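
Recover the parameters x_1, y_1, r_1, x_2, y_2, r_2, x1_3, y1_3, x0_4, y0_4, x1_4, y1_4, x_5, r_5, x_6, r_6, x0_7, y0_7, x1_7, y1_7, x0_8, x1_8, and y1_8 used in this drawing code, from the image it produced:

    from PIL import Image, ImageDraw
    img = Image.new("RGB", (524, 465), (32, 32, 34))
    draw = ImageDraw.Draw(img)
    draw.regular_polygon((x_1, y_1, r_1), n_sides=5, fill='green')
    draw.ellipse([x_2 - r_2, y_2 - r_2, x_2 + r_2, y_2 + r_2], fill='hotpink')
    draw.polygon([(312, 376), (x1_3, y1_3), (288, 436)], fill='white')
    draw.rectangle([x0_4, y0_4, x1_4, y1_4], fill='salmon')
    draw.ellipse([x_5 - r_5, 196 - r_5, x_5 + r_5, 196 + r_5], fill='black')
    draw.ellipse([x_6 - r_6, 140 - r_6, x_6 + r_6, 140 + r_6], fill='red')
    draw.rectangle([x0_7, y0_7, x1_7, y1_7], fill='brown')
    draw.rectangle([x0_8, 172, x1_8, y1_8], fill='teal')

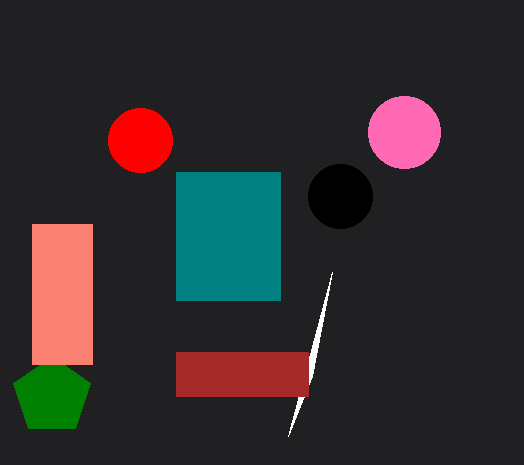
x_1 = 52; y_1 = 396; r_1 = 40; x_2 = 404; y_2 = 132; r_2 = 36; x1_3 = 332; y1_3 = 272; x0_4 = 32; y0_4 = 224; x1_4 = 92; y1_4 = 364; x_5 = 340; r_5 = 32; x_6 = 140; r_6 = 32; x0_7 = 176; y0_7 = 352; x1_7 = 308; y1_7 = 396; x0_8 = 176; x1_8 = 280; y1_8 = 300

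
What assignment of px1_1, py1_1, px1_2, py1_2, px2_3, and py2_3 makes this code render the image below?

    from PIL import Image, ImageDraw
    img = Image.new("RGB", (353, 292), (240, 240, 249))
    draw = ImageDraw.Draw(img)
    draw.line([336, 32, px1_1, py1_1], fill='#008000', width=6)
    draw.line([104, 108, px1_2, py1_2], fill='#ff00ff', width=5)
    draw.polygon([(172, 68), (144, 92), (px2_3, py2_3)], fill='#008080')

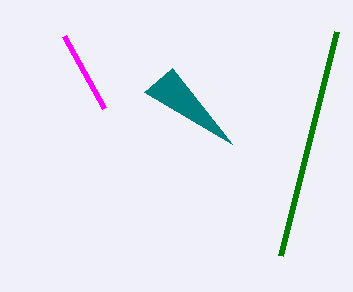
px1_1 = 280; py1_1 = 256; px1_2 = 64; py1_2 = 36; px2_3 = 232; py2_3 = 144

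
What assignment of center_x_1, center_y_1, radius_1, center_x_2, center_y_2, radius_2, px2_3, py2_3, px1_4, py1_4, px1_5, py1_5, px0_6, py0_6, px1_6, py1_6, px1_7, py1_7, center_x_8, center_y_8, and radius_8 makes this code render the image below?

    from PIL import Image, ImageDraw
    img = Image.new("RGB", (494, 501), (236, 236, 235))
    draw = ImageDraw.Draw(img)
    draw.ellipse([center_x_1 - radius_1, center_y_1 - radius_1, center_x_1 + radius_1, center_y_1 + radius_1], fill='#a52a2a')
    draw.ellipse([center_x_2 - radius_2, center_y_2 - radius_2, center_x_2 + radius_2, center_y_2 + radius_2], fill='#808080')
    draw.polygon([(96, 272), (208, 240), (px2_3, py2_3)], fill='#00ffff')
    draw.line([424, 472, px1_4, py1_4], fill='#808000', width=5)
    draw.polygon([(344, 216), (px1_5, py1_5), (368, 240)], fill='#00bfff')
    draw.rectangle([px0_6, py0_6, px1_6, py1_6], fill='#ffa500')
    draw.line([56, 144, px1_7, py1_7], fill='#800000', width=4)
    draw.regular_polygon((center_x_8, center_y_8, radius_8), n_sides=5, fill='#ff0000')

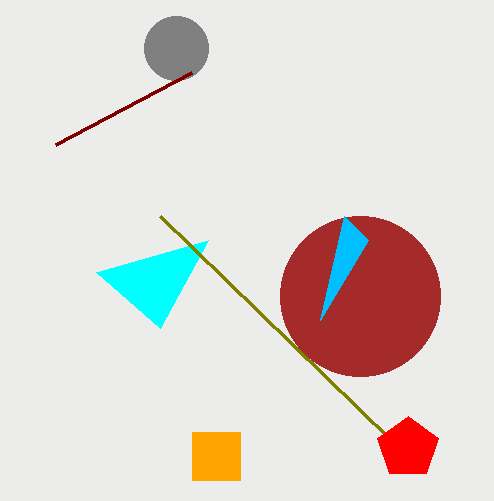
center_x_1 = 360, center_y_1 = 296, radius_1 = 80, center_x_2 = 176, center_y_2 = 48, radius_2 = 32, px2_3 = 160, py2_3 = 328, px1_4 = 160, py1_4 = 216, px1_5 = 320, py1_5 = 320, px0_6 = 192, py0_6 = 432, px1_6 = 240, py1_6 = 480, px1_7 = 192, py1_7 = 72, center_x_8 = 408, center_y_8 = 448, radius_8 = 32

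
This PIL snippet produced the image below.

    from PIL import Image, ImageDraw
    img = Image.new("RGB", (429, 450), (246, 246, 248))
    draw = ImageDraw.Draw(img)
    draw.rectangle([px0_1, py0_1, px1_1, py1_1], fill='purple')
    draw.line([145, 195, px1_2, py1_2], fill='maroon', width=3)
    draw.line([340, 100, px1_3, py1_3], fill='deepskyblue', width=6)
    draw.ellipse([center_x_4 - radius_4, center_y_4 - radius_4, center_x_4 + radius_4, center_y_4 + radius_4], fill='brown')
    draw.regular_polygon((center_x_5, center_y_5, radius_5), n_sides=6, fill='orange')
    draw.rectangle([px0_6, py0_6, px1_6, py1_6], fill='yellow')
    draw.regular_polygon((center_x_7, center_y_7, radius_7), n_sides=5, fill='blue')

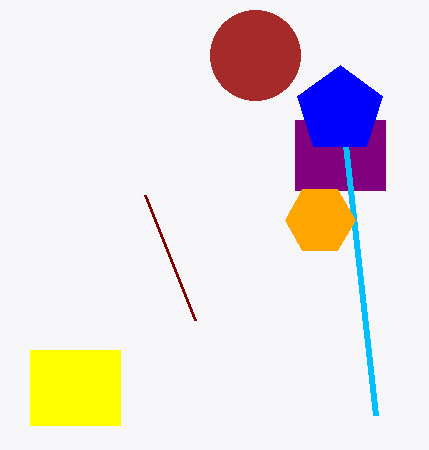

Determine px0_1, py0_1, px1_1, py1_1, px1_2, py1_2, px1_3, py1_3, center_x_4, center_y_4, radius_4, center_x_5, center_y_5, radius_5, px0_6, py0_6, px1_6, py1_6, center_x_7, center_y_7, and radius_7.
px0_1 = 295; py0_1 = 120; px1_1 = 385; py1_1 = 190; px1_2 = 195; py1_2 = 320; px1_3 = 375; py1_3 = 415; center_x_4 = 255; center_y_4 = 55; radius_4 = 45; center_x_5 = 320; center_y_5 = 220; radius_5 = 35; px0_6 = 30; py0_6 = 350; px1_6 = 120; py1_6 = 425; center_x_7 = 340; center_y_7 = 110; radius_7 = 45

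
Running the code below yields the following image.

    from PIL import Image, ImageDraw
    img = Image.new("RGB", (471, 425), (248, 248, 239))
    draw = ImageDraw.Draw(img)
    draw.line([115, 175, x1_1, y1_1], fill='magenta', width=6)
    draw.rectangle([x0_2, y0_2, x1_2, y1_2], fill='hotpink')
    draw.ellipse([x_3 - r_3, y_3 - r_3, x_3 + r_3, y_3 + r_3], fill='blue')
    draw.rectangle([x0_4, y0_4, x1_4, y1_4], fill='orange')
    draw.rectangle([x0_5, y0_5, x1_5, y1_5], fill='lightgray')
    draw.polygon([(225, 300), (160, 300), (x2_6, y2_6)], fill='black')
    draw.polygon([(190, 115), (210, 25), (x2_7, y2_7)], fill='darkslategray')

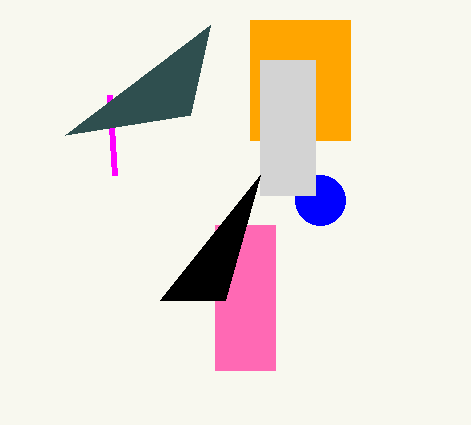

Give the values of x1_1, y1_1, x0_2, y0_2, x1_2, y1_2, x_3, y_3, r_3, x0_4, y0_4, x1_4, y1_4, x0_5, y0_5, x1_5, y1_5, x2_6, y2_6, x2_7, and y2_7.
x1_1 = 110, y1_1 = 95, x0_2 = 215, y0_2 = 225, x1_2 = 275, y1_2 = 370, x_3 = 320, y_3 = 200, r_3 = 25, x0_4 = 250, y0_4 = 20, x1_4 = 350, y1_4 = 140, x0_5 = 260, y0_5 = 60, x1_5 = 315, y1_5 = 195, x2_6 = 260, y2_6 = 175, x2_7 = 65, y2_7 = 135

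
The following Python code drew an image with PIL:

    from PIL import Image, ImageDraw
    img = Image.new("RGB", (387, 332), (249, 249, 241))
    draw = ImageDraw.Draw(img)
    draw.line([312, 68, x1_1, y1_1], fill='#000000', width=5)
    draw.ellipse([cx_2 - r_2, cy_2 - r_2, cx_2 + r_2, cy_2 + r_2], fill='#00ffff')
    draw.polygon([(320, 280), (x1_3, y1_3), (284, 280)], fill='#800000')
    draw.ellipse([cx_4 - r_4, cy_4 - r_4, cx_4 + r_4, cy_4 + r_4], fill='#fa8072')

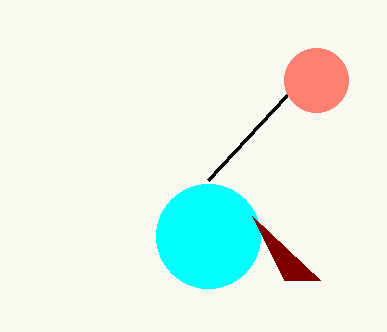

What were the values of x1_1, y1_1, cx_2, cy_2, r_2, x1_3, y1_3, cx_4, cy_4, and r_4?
x1_1 = 208
y1_1 = 180
cx_2 = 208
cy_2 = 236
r_2 = 52
x1_3 = 252
y1_3 = 216
cx_4 = 316
cy_4 = 80
r_4 = 32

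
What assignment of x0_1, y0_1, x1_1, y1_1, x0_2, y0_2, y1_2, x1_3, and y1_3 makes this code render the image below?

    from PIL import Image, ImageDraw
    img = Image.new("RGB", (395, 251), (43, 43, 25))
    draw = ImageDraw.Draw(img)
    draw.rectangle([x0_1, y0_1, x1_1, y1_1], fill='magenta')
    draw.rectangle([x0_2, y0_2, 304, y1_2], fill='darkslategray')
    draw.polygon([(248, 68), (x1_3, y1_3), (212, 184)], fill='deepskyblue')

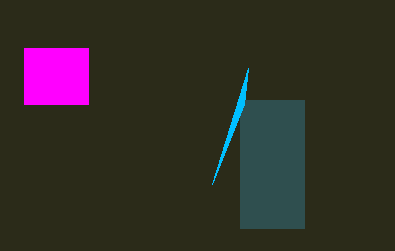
x0_1 = 24, y0_1 = 48, x1_1 = 88, y1_1 = 104, x0_2 = 240, y0_2 = 100, y1_2 = 228, x1_3 = 244, y1_3 = 104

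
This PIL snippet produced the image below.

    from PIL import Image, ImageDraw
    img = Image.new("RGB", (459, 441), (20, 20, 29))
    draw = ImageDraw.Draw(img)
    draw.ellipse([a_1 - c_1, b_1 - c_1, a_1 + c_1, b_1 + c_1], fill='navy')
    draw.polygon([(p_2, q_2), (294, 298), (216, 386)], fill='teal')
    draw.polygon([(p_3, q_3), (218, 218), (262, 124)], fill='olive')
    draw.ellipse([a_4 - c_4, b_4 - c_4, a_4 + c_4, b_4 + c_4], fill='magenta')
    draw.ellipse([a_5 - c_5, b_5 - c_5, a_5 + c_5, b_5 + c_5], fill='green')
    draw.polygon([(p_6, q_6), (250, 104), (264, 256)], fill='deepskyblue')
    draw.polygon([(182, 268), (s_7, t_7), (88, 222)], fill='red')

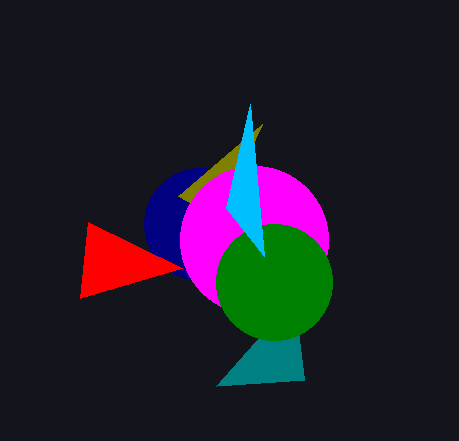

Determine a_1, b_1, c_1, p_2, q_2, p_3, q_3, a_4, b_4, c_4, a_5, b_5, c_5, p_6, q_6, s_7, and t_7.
a_1 = 200
b_1 = 224
c_1 = 56
p_2 = 304
q_2 = 380
p_3 = 178
q_3 = 196
a_4 = 254
b_4 = 240
c_4 = 74
a_5 = 274
b_5 = 282
c_5 = 58
p_6 = 226
q_6 = 208
s_7 = 80
t_7 = 298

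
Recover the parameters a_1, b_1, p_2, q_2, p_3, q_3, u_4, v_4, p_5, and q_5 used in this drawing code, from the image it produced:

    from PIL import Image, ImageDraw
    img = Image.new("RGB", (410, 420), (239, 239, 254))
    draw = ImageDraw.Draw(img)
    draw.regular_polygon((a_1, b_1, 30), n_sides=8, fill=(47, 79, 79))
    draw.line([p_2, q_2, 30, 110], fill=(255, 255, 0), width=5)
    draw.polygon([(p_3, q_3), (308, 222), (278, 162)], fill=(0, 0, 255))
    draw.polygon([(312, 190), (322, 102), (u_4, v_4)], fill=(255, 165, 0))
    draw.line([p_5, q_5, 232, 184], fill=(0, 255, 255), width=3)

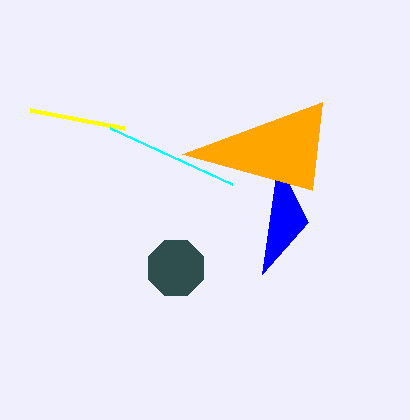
a_1 = 176, b_1 = 268, p_2 = 124, q_2 = 128, p_3 = 262, q_3 = 274, u_4 = 182, v_4 = 154, p_5 = 110, q_5 = 128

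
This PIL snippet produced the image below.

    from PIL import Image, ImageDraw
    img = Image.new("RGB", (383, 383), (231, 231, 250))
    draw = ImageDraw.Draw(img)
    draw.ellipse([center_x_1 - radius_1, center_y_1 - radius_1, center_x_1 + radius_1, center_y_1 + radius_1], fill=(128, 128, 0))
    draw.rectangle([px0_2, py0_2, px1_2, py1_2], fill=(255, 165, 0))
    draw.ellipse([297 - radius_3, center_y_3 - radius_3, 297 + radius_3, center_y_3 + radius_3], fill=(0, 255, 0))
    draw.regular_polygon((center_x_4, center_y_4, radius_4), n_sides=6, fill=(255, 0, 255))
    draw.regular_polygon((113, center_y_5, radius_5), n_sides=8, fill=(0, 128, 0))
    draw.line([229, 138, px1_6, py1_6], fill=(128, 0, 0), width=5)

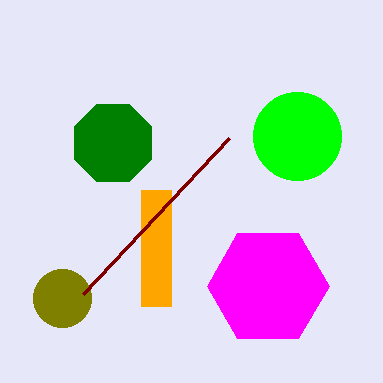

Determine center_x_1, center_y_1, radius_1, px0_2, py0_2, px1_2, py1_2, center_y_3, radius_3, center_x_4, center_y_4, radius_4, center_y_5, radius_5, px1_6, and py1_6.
center_x_1 = 62; center_y_1 = 298; radius_1 = 29; px0_2 = 141; py0_2 = 190; px1_2 = 171; py1_2 = 306; center_y_3 = 136; radius_3 = 44; center_x_4 = 268; center_y_4 = 286; radius_4 = 61; center_y_5 = 143; radius_5 = 42; px1_6 = 83; py1_6 = 294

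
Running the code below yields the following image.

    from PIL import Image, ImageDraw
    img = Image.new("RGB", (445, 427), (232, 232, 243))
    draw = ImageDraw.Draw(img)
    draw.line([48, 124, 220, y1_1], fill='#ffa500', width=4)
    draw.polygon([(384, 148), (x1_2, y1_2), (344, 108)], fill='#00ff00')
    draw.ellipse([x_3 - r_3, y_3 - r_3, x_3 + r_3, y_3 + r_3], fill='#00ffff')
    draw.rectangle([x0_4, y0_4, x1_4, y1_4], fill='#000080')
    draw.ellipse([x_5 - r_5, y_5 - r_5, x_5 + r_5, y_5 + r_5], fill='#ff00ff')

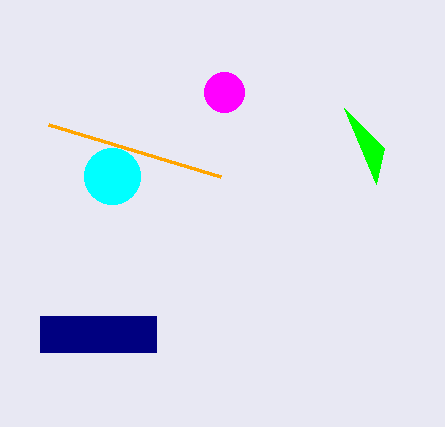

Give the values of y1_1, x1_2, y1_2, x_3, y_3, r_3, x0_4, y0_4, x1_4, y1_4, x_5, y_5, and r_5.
y1_1 = 176; x1_2 = 376; y1_2 = 184; x_3 = 112; y_3 = 176; r_3 = 28; x0_4 = 40; y0_4 = 316; x1_4 = 156; y1_4 = 352; x_5 = 224; y_5 = 92; r_5 = 20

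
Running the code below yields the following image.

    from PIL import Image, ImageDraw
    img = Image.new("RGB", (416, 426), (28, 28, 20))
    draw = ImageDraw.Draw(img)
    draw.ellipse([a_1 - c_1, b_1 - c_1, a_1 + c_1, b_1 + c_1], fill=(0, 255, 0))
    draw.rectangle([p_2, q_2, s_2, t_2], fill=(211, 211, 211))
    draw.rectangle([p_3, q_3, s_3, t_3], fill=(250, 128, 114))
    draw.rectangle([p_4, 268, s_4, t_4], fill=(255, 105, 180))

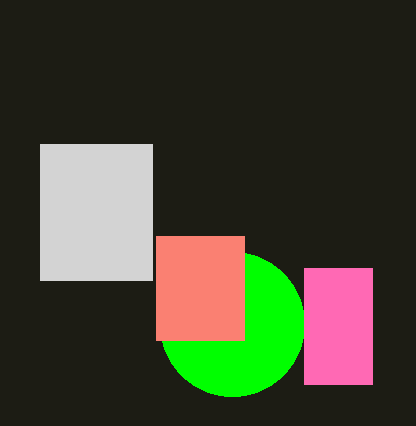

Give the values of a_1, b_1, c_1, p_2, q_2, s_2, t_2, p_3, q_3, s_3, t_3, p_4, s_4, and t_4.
a_1 = 232; b_1 = 324; c_1 = 72; p_2 = 40; q_2 = 144; s_2 = 152; t_2 = 280; p_3 = 156; q_3 = 236; s_3 = 244; t_3 = 340; p_4 = 304; s_4 = 372; t_4 = 384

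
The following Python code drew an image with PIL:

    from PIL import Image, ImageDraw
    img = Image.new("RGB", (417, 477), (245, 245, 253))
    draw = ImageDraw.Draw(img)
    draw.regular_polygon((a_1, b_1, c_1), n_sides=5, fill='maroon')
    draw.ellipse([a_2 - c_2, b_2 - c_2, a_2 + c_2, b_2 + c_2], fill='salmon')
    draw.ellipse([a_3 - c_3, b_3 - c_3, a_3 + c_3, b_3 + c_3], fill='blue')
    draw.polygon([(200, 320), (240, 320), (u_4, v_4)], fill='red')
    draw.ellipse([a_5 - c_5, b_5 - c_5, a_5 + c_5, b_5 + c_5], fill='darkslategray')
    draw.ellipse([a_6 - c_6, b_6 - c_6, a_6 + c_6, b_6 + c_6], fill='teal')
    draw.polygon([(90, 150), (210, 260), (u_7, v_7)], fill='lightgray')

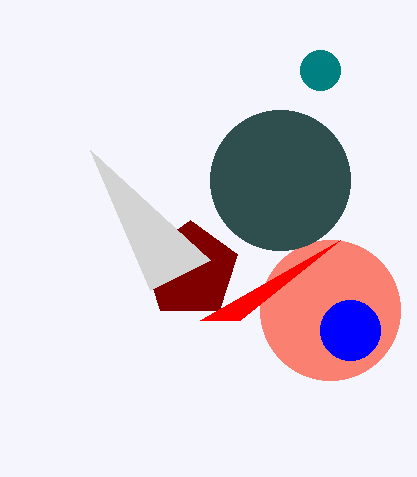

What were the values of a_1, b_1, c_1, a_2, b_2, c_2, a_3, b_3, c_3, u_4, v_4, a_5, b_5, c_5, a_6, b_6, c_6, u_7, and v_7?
a_1 = 190; b_1 = 270; c_1 = 50; a_2 = 330; b_2 = 310; c_2 = 70; a_3 = 350; b_3 = 330; c_3 = 30; u_4 = 340; v_4 = 240; a_5 = 280; b_5 = 180; c_5 = 70; a_6 = 320; b_6 = 70; c_6 = 20; u_7 = 150; v_7 = 290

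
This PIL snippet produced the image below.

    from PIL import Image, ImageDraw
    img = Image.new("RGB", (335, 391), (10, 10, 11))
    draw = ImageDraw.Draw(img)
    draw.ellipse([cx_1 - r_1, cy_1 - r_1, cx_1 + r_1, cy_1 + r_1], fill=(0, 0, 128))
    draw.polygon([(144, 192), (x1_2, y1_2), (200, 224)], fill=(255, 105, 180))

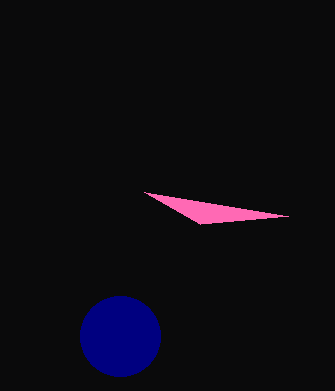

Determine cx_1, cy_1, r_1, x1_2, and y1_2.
cx_1 = 120, cy_1 = 336, r_1 = 40, x1_2 = 288, y1_2 = 216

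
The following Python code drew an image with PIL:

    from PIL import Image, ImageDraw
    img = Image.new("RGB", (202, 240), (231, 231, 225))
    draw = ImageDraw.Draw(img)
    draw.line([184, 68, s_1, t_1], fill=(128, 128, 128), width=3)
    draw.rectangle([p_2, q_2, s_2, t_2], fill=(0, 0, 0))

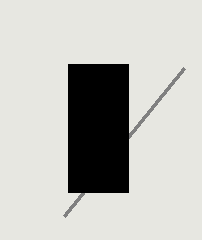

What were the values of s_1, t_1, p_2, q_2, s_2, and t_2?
s_1 = 64; t_1 = 216; p_2 = 68; q_2 = 64; s_2 = 128; t_2 = 192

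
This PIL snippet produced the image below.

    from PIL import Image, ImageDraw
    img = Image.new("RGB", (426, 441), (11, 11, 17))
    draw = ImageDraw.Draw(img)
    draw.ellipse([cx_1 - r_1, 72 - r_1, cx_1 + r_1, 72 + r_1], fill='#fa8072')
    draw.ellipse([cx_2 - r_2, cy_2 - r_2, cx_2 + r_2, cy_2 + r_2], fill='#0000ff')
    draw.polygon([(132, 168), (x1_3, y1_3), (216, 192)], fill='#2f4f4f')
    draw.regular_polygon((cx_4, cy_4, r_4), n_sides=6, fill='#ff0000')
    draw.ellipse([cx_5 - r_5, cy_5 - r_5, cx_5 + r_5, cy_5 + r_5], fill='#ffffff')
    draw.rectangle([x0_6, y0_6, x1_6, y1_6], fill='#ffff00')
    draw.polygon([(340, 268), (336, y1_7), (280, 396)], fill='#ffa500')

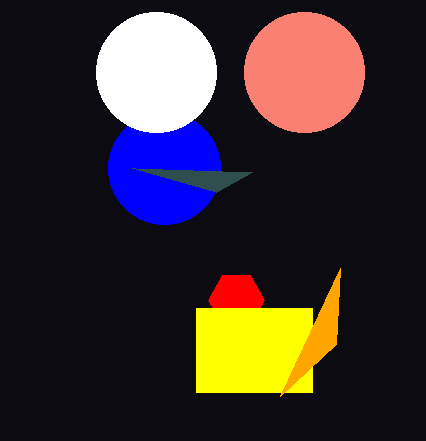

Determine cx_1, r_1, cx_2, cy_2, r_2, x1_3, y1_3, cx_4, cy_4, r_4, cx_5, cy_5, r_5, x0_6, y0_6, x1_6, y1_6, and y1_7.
cx_1 = 304, r_1 = 60, cx_2 = 164, cy_2 = 168, r_2 = 56, x1_3 = 252, y1_3 = 172, cx_4 = 236, cy_4 = 300, r_4 = 28, cx_5 = 156, cy_5 = 72, r_5 = 60, x0_6 = 196, y0_6 = 308, x1_6 = 312, y1_6 = 392, y1_7 = 344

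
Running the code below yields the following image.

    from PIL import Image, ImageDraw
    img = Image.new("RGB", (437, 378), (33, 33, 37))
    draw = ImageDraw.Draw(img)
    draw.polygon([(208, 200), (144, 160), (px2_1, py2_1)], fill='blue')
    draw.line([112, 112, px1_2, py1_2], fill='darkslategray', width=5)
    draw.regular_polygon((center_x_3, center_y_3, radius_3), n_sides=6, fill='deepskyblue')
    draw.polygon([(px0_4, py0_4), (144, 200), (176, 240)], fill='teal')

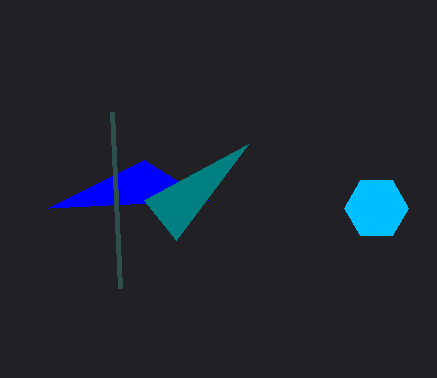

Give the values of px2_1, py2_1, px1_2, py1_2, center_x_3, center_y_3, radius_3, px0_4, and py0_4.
px2_1 = 48
py2_1 = 208
px1_2 = 120
py1_2 = 288
center_x_3 = 376
center_y_3 = 208
radius_3 = 32
px0_4 = 248
py0_4 = 144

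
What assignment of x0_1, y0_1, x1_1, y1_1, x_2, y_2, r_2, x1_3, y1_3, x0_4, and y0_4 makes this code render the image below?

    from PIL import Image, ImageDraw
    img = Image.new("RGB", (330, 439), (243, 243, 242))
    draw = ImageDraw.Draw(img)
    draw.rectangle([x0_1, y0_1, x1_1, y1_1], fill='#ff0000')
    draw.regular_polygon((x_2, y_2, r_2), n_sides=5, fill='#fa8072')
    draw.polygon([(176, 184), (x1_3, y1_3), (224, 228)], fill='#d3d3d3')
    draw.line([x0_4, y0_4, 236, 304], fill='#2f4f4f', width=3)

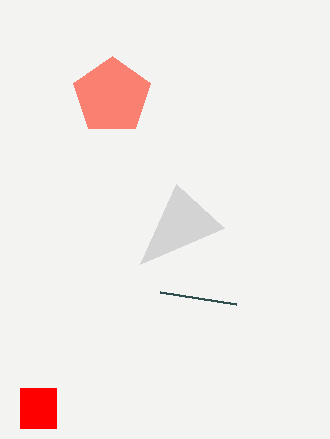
x0_1 = 20, y0_1 = 388, x1_1 = 56, y1_1 = 428, x_2 = 112, y_2 = 96, r_2 = 40, x1_3 = 140, y1_3 = 264, x0_4 = 160, y0_4 = 292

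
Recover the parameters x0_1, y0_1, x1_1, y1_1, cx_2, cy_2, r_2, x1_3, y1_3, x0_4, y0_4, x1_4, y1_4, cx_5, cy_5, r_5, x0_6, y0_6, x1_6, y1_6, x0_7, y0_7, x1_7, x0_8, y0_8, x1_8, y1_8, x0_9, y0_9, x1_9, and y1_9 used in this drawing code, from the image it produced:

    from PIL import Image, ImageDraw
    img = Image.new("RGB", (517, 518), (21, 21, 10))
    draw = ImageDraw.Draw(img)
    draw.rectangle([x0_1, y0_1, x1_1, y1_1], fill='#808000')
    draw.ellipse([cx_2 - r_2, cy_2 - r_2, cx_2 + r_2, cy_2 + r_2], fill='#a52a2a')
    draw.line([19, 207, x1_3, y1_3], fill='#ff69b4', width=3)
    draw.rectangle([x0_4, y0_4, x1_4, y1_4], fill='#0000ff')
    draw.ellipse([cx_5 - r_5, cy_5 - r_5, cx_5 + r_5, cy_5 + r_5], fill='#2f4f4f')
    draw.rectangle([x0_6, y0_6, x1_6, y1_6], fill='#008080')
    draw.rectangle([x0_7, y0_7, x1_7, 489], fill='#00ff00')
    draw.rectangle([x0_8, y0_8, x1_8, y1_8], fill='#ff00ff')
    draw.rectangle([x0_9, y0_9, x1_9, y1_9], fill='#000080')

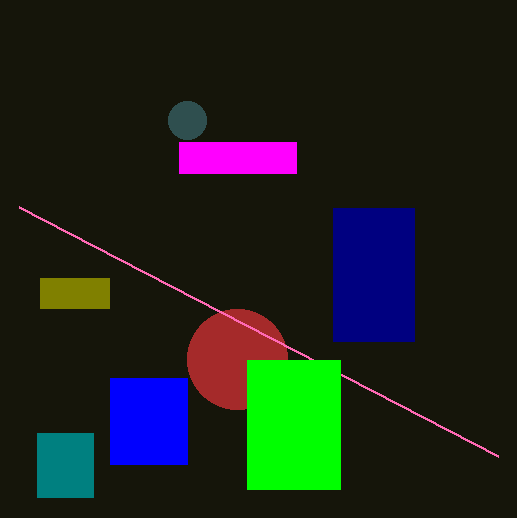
x0_1 = 40; y0_1 = 278; x1_1 = 109; y1_1 = 308; cx_2 = 237; cy_2 = 359; r_2 = 50; x1_3 = 498; y1_3 = 456; x0_4 = 110; y0_4 = 378; x1_4 = 187; y1_4 = 464; cx_5 = 187; cy_5 = 120; r_5 = 19; x0_6 = 37; y0_6 = 433; x1_6 = 93; y1_6 = 497; x0_7 = 247; y0_7 = 360; x1_7 = 340; x0_8 = 179; y0_8 = 142; x1_8 = 296; y1_8 = 173; x0_9 = 333; y0_9 = 208; x1_9 = 414; y1_9 = 341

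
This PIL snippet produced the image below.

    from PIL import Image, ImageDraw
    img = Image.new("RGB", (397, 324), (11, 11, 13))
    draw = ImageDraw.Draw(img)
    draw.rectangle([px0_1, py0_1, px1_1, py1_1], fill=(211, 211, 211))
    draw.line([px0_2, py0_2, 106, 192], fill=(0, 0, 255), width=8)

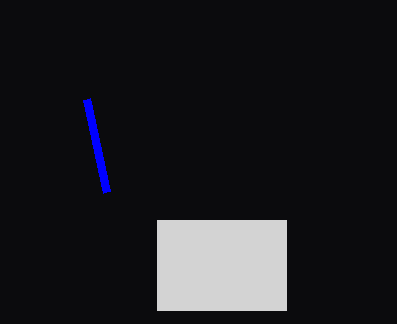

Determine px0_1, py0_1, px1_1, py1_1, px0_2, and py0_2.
px0_1 = 157
py0_1 = 220
px1_1 = 286
py1_1 = 310
px0_2 = 86
py0_2 = 99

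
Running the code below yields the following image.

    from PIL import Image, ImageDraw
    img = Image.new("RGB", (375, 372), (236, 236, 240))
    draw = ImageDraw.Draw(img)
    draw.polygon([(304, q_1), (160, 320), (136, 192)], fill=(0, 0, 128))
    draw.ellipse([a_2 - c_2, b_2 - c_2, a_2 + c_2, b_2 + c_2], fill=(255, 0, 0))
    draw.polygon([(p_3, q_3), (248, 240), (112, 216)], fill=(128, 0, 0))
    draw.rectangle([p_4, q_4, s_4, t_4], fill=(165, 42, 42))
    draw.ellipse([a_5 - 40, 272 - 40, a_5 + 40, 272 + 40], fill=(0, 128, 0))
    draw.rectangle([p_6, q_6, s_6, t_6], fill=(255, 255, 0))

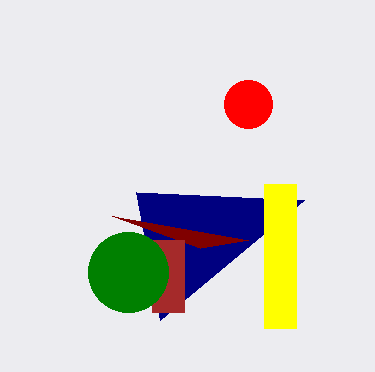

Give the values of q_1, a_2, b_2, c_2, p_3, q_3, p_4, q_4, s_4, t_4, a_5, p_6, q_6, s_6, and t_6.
q_1 = 200; a_2 = 248; b_2 = 104; c_2 = 24; p_3 = 200; q_3 = 248; p_4 = 152; q_4 = 240; s_4 = 184; t_4 = 312; a_5 = 128; p_6 = 264; q_6 = 184; s_6 = 296; t_6 = 328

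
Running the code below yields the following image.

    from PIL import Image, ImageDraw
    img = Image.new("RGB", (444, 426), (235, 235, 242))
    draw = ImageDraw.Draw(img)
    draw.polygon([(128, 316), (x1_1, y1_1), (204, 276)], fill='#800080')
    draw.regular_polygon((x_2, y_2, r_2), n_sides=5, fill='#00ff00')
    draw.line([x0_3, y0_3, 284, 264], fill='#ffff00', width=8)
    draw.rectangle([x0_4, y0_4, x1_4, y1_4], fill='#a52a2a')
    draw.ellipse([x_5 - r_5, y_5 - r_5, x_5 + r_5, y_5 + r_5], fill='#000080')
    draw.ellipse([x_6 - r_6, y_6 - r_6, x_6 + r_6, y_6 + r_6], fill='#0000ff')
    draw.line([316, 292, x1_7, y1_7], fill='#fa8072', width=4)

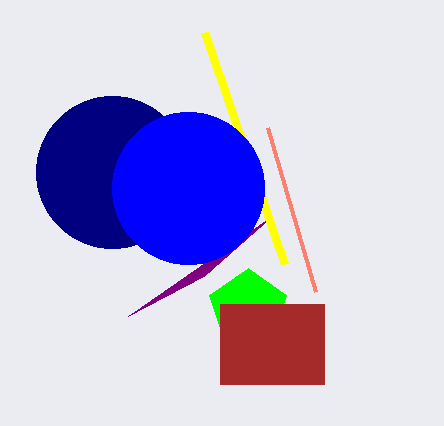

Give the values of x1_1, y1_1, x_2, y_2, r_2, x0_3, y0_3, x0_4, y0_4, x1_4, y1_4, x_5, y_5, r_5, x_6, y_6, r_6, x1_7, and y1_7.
x1_1 = 272, y1_1 = 216, x_2 = 248, y_2 = 308, r_2 = 40, x0_3 = 204, y0_3 = 32, x0_4 = 220, y0_4 = 304, x1_4 = 324, y1_4 = 384, x_5 = 112, y_5 = 172, r_5 = 76, x_6 = 188, y_6 = 188, r_6 = 76, x1_7 = 268, y1_7 = 128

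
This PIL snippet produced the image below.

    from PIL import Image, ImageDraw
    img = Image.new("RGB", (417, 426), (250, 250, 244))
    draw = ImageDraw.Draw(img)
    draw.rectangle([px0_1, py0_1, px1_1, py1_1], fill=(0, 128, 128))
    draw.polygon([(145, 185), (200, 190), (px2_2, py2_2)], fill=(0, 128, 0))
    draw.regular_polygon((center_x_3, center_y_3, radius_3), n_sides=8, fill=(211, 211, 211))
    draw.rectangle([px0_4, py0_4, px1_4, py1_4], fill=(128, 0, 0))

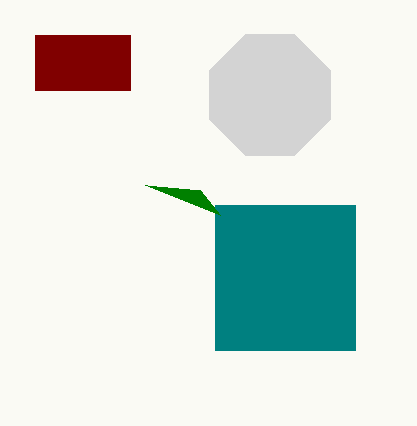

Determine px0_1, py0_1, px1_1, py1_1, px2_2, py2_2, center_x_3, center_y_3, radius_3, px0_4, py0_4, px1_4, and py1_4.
px0_1 = 215
py0_1 = 205
px1_1 = 355
py1_1 = 350
px2_2 = 220
py2_2 = 215
center_x_3 = 270
center_y_3 = 95
radius_3 = 65
px0_4 = 35
py0_4 = 35
px1_4 = 130
py1_4 = 90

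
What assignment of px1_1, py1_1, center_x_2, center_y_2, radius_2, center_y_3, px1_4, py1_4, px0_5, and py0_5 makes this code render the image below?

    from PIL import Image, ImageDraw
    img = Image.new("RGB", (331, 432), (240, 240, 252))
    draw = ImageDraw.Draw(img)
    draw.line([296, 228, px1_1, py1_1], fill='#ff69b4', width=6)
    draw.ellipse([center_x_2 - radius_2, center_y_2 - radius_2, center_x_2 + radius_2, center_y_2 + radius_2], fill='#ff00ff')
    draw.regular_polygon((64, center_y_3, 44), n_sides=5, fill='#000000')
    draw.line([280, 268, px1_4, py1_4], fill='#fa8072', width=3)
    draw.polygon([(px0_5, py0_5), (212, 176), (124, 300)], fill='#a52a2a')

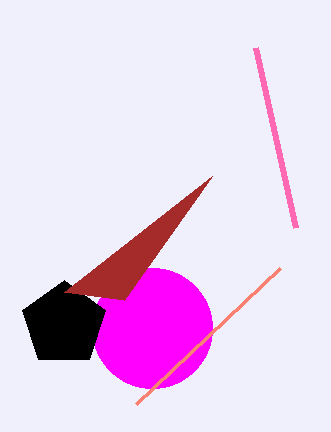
px1_1 = 256
py1_1 = 48
center_x_2 = 152
center_y_2 = 328
radius_2 = 60
center_y_3 = 324
px1_4 = 136
py1_4 = 404
px0_5 = 64
py0_5 = 292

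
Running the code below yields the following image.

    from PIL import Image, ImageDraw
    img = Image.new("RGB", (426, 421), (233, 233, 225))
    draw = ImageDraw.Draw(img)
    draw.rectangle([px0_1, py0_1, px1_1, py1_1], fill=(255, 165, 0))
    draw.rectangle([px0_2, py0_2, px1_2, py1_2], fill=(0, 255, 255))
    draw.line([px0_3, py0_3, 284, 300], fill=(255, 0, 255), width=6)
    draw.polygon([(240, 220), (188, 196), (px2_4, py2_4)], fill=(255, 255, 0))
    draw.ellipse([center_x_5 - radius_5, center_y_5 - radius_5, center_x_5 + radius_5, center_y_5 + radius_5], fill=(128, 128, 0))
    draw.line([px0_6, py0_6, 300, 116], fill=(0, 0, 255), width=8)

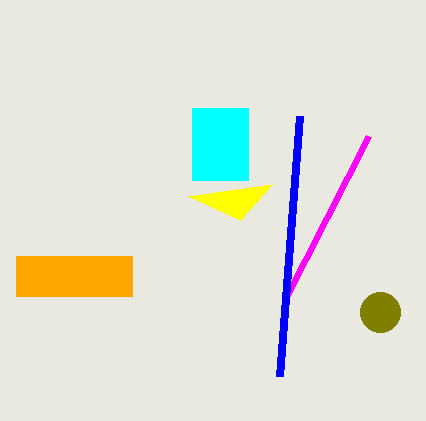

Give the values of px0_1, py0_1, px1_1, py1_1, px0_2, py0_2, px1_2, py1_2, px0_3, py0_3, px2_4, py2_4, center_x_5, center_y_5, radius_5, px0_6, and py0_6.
px0_1 = 16, py0_1 = 256, px1_1 = 132, py1_1 = 296, px0_2 = 192, py0_2 = 108, px1_2 = 248, py1_2 = 180, px0_3 = 368, py0_3 = 136, px2_4 = 272, py2_4 = 184, center_x_5 = 380, center_y_5 = 312, radius_5 = 20, px0_6 = 280, py0_6 = 376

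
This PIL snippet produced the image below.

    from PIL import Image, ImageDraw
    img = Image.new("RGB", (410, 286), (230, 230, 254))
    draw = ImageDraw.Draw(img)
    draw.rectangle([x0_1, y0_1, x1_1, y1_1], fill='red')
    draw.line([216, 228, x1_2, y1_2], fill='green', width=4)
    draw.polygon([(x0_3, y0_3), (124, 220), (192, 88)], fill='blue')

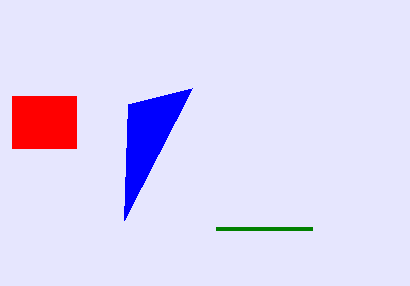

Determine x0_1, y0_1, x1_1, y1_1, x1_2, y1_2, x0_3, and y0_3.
x0_1 = 12, y0_1 = 96, x1_1 = 76, y1_1 = 148, x1_2 = 312, y1_2 = 228, x0_3 = 128, y0_3 = 104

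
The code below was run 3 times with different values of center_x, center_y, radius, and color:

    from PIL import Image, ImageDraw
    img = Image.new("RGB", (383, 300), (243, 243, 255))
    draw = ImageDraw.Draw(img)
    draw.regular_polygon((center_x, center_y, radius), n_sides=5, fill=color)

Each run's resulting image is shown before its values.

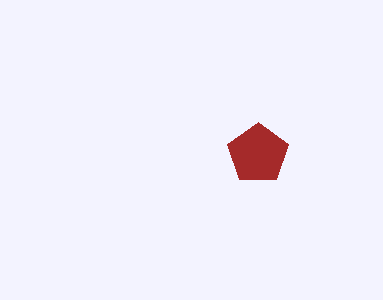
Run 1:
center_x = 258
center_y = 154
radius = 32
color = 'brown'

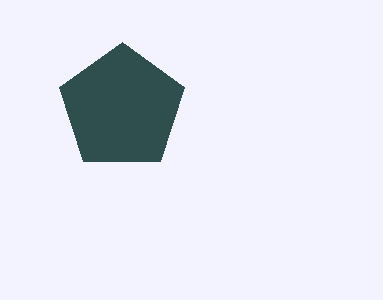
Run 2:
center_x = 122, center_y = 108, radius = 66, color = 'darkslategray'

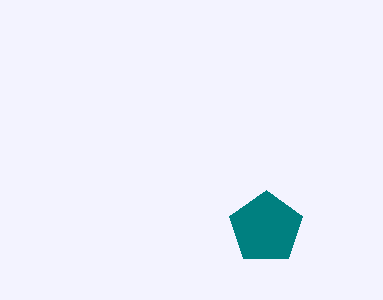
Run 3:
center_x = 266; center_y = 228; radius = 38; color = 'teal'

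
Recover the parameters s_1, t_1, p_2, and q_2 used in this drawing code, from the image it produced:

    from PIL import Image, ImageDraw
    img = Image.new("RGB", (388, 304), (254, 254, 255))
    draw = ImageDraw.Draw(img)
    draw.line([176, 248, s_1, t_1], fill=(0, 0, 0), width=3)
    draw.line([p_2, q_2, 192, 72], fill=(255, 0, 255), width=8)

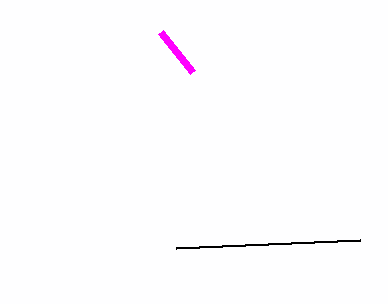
s_1 = 360, t_1 = 240, p_2 = 160, q_2 = 32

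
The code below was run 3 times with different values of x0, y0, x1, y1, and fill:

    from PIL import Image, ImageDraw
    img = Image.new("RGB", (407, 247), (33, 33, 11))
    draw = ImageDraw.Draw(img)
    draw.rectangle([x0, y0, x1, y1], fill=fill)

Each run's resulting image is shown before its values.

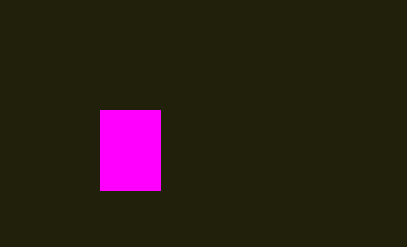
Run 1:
x0 = 100
y0 = 110
x1 = 160
y1 = 190
fill = 'magenta'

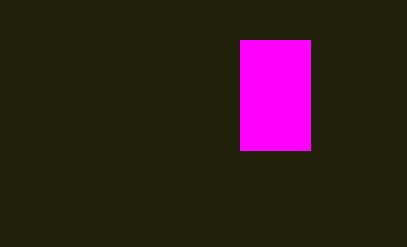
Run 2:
x0 = 240; y0 = 40; x1 = 310; y1 = 150; fill = 'magenta'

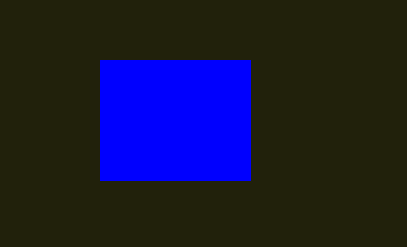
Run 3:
x0 = 100
y0 = 60
x1 = 250
y1 = 180
fill = 'blue'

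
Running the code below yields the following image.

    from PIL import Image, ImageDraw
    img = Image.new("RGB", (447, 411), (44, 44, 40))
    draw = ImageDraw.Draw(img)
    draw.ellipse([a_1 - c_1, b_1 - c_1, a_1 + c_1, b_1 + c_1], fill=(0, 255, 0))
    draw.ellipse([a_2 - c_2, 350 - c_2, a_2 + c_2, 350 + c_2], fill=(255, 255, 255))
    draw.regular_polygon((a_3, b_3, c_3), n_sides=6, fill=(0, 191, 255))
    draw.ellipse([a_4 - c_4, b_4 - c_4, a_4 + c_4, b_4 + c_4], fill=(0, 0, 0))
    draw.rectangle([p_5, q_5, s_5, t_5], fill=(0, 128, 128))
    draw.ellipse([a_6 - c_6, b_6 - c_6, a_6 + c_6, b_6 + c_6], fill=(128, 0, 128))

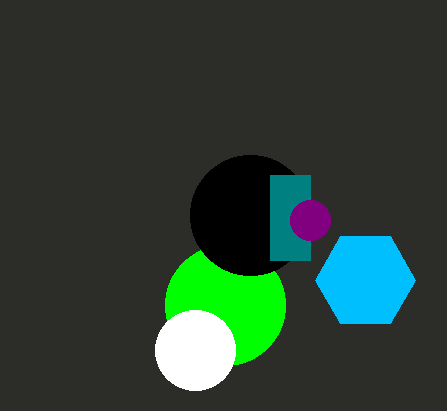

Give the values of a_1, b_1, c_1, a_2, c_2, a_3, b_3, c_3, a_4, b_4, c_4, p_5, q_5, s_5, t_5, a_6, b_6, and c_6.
a_1 = 225; b_1 = 305; c_1 = 60; a_2 = 195; c_2 = 40; a_3 = 365; b_3 = 280; c_3 = 50; a_4 = 250; b_4 = 215; c_4 = 60; p_5 = 270; q_5 = 175; s_5 = 310; t_5 = 260; a_6 = 310; b_6 = 220; c_6 = 20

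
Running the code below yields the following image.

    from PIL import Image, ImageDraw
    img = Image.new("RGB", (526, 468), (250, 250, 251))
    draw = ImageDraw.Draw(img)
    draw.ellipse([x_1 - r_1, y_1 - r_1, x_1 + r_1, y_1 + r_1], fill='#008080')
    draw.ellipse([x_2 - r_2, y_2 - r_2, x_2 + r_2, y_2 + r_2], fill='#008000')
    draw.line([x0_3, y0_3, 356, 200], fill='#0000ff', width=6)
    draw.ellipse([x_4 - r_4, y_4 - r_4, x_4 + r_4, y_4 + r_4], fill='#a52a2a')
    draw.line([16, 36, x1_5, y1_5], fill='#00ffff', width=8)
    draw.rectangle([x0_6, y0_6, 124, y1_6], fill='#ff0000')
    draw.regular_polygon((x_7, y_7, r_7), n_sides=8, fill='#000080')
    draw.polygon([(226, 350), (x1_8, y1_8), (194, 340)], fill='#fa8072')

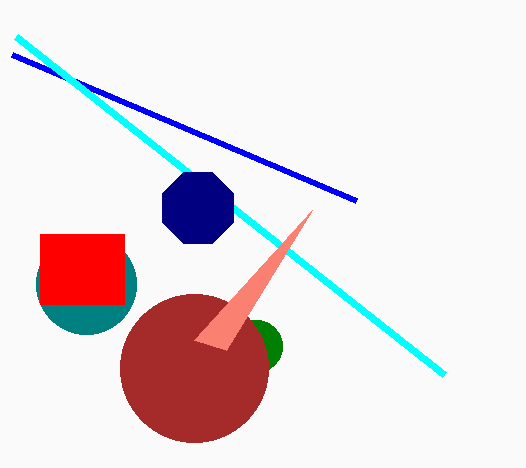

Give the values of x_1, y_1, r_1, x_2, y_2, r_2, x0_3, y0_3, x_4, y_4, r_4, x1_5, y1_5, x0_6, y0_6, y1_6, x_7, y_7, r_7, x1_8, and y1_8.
x_1 = 86, y_1 = 284, r_1 = 50, x_2 = 256, y_2 = 346, r_2 = 26, x0_3 = 12, y0_3 = 54, x_4 = 194, y_4 = 368, r_4 = 74, x1_5 = 444, y1_5 = 374, x0_6 = 40, y0_6 = 234, y1_6 = 304, x_7 = 198, y_7 = 208, r_7 = 38, x1_8 = 312, y1_8 = 210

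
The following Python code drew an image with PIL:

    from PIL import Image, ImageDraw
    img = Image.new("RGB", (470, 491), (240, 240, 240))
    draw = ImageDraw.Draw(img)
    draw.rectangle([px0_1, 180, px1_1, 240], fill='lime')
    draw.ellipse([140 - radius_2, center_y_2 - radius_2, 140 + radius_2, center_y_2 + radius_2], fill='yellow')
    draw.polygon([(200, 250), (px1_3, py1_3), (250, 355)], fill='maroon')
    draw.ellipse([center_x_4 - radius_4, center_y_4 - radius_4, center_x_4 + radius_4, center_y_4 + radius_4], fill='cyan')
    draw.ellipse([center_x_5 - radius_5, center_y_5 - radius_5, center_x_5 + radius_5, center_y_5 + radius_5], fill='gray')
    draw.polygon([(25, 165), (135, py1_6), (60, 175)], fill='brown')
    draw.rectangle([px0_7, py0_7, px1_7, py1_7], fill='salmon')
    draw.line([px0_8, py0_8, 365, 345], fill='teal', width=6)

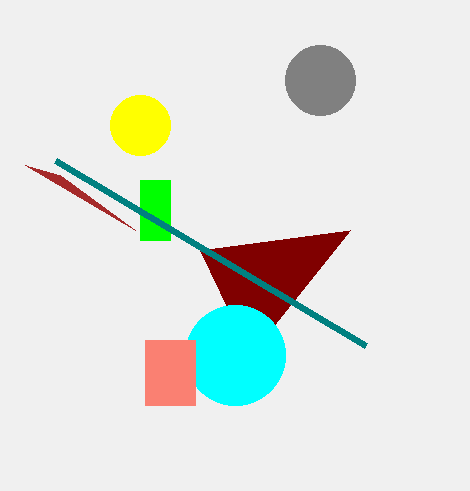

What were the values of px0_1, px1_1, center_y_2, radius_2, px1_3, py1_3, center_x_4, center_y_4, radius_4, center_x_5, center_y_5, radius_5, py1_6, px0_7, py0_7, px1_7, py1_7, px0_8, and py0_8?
px0_1 = 140
px1_1 = 170
center_y_2 = 125
radius_2 = 30
px1_3 = 350
py1_3 = 230
center_x_4 = 235
center_y_4 = 355
radius_4 = 50
center_x_5 = 320
center_y_5 = 80
radius_5 = 35
py1_6 = 230
px0_7 = 145
py0_7 = 340
px1_7 = 195
py1_7 = 405
px0_8 = 55
py0_8 = 160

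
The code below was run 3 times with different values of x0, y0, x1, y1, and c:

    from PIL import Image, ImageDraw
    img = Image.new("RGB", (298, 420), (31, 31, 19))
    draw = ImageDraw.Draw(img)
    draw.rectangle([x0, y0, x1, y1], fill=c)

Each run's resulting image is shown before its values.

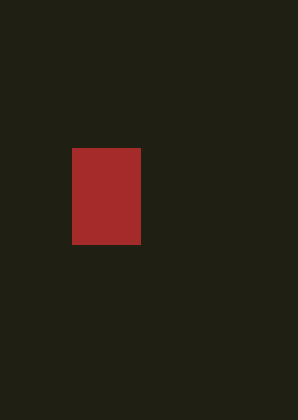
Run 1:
x0 = 72; y0 = 148; x1 = 140; y1 = 244; c = 'brown'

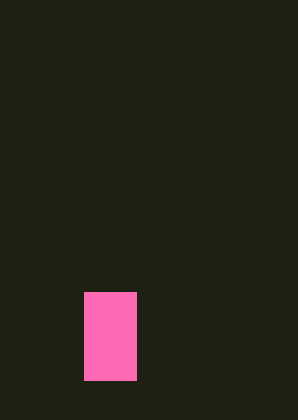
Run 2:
x0 = 84
y0 = 292
x1 = 136
y1 = 380
c = 'hotpink'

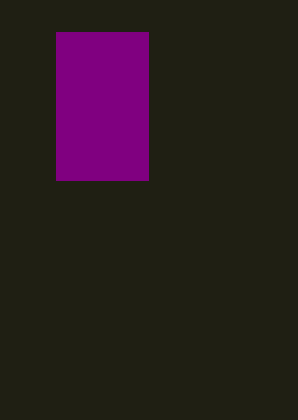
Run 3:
x0 = 56, y0 = 32, x1 = 148, y1 = 180, c = 'purple'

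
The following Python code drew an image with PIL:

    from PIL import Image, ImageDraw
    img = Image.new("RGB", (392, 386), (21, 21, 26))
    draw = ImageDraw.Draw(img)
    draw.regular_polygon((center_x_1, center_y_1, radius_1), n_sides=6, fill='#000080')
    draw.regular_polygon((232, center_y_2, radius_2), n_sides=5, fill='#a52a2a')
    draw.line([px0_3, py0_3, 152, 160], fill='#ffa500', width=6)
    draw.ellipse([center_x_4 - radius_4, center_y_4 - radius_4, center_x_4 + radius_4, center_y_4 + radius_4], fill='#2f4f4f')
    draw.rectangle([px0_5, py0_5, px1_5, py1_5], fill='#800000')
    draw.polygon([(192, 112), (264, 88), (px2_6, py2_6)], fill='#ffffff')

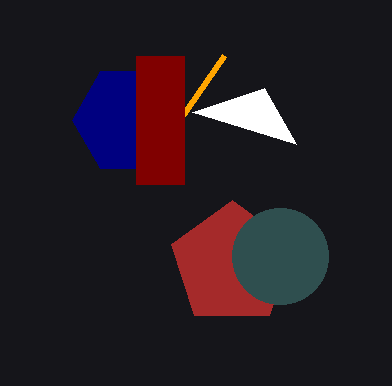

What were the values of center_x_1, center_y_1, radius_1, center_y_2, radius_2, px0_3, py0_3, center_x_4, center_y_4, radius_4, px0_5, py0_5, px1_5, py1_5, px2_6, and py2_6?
center_x_1 = 128; center_y_1 = 120; radius_1 = 56; center_y_2 = 264; radius_2 = 64; px0_3 = 224; py0_3 = 56; center_x_4 = 280; center_y_4 = 256; radius_4 = 48; px0_5 = 136; py0_5 = 56; px1_5 = 184; py1_5 = 184; px2_6 = 296; py2_6 = 144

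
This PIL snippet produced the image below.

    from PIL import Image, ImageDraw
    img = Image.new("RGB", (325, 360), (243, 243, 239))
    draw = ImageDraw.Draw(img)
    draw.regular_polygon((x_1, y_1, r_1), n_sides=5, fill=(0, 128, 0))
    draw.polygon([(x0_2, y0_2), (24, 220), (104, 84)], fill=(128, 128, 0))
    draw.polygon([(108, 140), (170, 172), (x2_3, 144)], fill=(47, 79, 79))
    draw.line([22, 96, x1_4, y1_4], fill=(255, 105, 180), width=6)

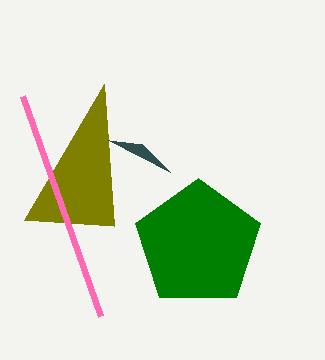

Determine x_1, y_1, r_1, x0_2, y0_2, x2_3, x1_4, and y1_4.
x_1 = 198; y_1 = 244; r_1 = 66; x0_2 = 114; y0_2 = 226; x2_3 = 142; x1_4 = 100; y1_4 = 316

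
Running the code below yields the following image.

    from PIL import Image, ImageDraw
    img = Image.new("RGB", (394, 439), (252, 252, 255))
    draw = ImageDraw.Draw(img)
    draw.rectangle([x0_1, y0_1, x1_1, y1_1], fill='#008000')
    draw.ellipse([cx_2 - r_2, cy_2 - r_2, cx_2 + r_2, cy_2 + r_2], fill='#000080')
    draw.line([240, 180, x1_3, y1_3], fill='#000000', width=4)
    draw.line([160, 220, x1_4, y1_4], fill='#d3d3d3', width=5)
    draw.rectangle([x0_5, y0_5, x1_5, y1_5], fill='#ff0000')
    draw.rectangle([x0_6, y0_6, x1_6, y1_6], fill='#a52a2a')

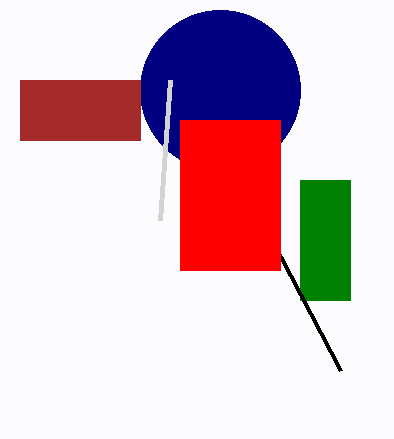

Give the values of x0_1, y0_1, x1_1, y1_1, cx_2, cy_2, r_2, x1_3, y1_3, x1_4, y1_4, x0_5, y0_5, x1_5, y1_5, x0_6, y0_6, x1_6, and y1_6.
x0_1 = 300; y0_1 = 180; x1_1 = 350; y1_1 = 300; cx_2 = 220; cy_2 = 90; r_2 = 80; x1_3 = 340; y1_3 = 370; x1_4 = 170; y1_4 = 80; x0_5 = 180; y0_5 = 120; x1_5 = 280; y1_5 = 270; x0_6 = 20; y0_6 = 80; x1_6 = 140; y1_6 = 140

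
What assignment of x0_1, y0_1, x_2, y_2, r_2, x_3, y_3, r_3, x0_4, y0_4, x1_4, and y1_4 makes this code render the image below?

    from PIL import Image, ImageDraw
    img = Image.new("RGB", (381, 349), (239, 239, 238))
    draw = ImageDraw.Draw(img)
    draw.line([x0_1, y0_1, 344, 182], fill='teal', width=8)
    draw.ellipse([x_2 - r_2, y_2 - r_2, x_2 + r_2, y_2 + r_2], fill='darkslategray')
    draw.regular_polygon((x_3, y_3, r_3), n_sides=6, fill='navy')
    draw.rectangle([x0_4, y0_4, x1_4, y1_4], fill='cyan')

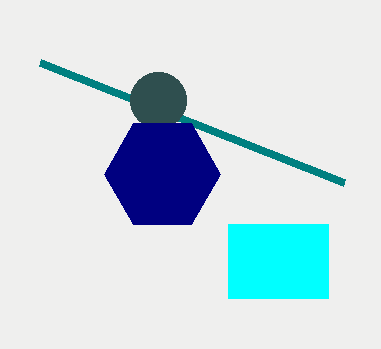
x0_1 = 40
y0_1 = 62
x_2 = 158
y_2 = 100
r_2 = 28
x_3 = 162
y_3 = 174
r_3 = 58
x0_4 = 228
y0_4 = 224
x1_4 = 328
y1_4 = 298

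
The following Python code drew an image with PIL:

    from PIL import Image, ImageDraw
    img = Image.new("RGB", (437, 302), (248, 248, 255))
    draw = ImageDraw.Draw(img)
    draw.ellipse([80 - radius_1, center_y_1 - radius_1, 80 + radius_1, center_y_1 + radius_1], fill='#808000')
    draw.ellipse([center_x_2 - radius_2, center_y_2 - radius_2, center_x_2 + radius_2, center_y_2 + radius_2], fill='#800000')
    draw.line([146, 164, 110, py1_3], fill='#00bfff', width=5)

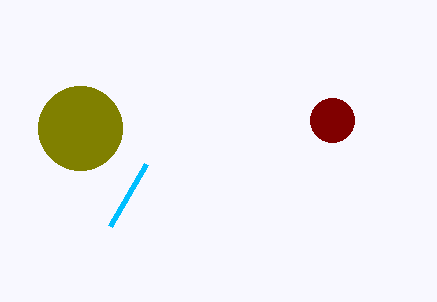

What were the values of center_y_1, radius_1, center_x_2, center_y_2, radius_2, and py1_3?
center_y_1 = 128
radius_1 = 42
center_x_2 = 332
center_y_2 = 120
radius_2 = 22
py1_3 = 226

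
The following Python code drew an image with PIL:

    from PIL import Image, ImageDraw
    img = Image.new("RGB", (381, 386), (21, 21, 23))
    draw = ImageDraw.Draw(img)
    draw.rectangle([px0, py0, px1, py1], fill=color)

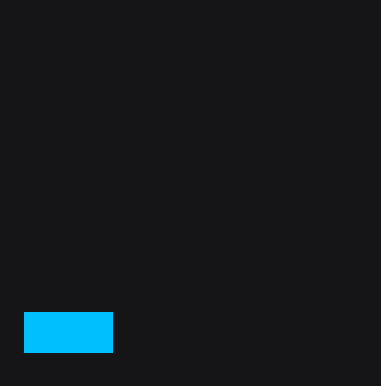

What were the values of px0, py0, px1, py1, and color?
px0 = 24
py0 = 312
px1 = 112
py1 = 352
color = 'deepskyblue'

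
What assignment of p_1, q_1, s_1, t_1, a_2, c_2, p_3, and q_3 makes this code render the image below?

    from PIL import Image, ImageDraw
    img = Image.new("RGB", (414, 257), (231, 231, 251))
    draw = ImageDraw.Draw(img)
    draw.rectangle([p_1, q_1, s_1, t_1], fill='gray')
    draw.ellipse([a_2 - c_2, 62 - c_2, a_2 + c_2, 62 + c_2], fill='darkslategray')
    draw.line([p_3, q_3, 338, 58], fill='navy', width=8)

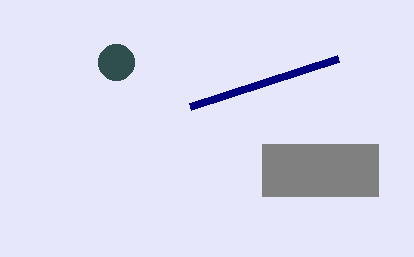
p_1 = 262; q_1 = 144; s_1 = 378; t_1 = 196; a_2 = 116; c_2 = 18; p_3 = 190; q_3 = 106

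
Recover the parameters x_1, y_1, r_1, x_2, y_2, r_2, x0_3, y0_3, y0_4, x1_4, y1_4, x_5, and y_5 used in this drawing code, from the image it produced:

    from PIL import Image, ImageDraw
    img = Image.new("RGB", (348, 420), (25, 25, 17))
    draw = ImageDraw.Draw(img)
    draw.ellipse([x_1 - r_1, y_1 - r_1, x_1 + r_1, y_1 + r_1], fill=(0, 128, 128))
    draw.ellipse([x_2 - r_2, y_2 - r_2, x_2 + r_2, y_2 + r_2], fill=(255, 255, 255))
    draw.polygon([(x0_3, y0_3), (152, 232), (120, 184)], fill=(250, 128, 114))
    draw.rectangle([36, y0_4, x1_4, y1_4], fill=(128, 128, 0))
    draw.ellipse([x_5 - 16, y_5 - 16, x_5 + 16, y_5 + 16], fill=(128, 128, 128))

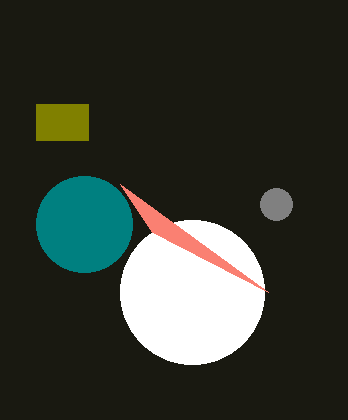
x_1 = 84; y_1 = 224; r_1 = 48; x_2 = 192; y_2 = 292; r_2 = 72; x0_3 = 268; y0_3 = 292; y0_4 = 104; x1_4 = 88; y1_4 = 140; x_5 = 276; y_5 = 204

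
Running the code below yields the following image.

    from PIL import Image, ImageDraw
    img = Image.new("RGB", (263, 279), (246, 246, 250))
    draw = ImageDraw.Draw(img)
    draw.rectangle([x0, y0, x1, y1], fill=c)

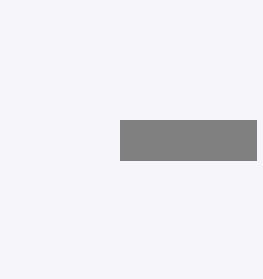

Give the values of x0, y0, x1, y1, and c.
x0 = 120, y0 = 120, x1 = 256, y1 = 160, c = 'gray'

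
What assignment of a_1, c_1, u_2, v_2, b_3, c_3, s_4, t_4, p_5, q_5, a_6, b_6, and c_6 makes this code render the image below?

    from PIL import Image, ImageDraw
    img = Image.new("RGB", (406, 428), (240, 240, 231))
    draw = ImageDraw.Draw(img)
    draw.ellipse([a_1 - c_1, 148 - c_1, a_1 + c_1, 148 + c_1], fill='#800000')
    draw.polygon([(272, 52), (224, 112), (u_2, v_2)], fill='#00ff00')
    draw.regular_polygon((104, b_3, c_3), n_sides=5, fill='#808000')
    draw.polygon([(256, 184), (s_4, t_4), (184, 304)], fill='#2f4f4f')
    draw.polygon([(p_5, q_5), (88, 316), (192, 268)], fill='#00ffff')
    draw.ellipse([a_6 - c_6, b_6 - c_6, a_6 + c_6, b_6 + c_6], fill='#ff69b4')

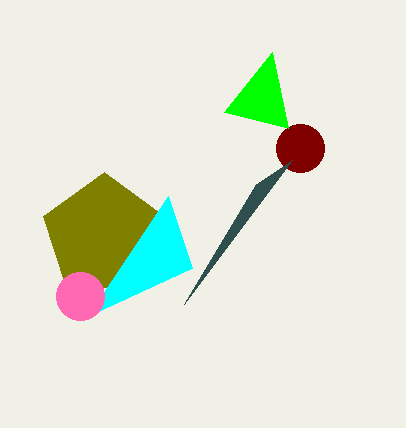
a_1 = 300; c_1 = 24; u_2 = 288; v_2 = 128; b_3 = 236; c_3 = 64; s_4 = 292; t_4 = 160; p_5 = 168; q_5 = 196; a_6 = 80; b_6 = 296; c_6 = 24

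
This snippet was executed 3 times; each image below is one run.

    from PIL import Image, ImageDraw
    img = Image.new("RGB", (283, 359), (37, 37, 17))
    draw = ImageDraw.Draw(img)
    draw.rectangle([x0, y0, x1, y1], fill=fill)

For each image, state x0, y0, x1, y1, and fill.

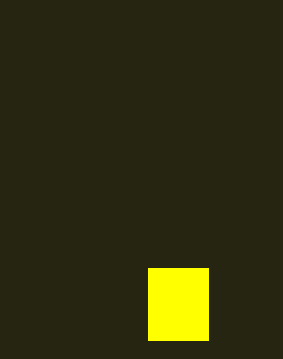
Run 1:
x0 = 148, y0 = 268, x1 = 208, y1 = 340, fill = 'yellow'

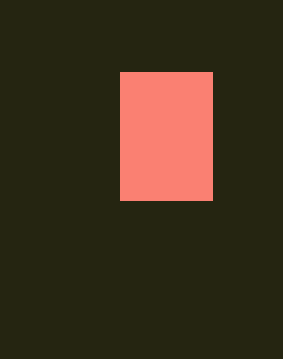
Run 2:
x0 = 120; y0 = 72; x1 = 212; y1 = 200; fill = 'salmon'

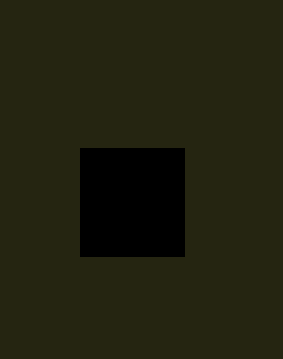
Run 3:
x0 = 80
y0 = 148
x1 = 184
y1 = 256
fill = 'black'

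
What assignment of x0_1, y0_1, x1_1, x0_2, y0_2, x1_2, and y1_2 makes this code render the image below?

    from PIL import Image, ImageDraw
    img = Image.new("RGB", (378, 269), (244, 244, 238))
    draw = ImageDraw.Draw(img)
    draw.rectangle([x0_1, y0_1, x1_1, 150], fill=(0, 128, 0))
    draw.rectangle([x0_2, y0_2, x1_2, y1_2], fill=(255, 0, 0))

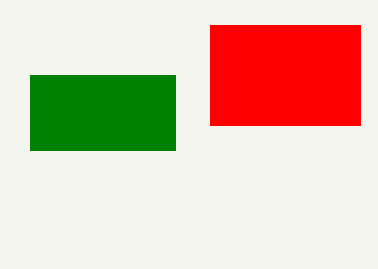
x0_1 = 30, y0_1 = 75, x1_1 = 175, x0_2 = 210, y0_2 = 25, x1_2 = 360, y1_2 = 125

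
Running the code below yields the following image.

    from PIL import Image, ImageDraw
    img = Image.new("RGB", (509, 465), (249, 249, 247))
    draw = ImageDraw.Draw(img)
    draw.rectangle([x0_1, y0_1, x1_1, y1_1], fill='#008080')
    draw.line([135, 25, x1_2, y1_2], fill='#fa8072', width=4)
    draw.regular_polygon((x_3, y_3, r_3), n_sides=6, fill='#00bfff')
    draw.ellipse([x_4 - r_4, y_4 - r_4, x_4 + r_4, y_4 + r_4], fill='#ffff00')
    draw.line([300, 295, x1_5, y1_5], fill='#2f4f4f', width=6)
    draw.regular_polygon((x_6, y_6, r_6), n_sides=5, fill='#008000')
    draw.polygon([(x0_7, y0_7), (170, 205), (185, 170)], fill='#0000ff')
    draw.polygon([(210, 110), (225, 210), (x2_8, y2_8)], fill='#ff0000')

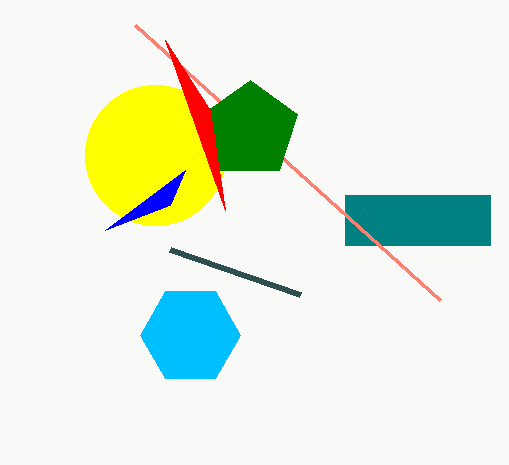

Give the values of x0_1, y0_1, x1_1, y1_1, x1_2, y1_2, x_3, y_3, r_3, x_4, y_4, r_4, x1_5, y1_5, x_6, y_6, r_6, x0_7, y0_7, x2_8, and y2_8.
x0_1 = 345, y0_1 = 195, x1_1 = 490, y1_1 = 245, x1_2 = 440, y1_2 = 300, x_3 = 190, y_3 = 335, r_3 = 50, x_4 = 155, y_4 = 155, r_4 = 70, x1_5 = 170, y1_5 = 250, x_6 = 250, y_6 = 130, r_6 = 50, x0_7 = 105, y0_7 = 230, x2_8 = 165, y2_8 = 40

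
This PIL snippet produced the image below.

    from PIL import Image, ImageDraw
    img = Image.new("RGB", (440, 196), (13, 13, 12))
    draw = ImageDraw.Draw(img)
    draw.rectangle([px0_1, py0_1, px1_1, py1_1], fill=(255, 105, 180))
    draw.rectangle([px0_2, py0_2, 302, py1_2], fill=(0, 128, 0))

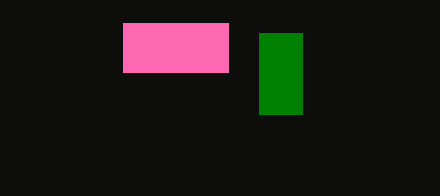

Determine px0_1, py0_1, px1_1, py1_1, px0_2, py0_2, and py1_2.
px0_1 = 123, py0_1 = 23, px1_1 = 228, py1_1 = 72, px0_2 = 259, py0_2 = 33, py1_2 = 114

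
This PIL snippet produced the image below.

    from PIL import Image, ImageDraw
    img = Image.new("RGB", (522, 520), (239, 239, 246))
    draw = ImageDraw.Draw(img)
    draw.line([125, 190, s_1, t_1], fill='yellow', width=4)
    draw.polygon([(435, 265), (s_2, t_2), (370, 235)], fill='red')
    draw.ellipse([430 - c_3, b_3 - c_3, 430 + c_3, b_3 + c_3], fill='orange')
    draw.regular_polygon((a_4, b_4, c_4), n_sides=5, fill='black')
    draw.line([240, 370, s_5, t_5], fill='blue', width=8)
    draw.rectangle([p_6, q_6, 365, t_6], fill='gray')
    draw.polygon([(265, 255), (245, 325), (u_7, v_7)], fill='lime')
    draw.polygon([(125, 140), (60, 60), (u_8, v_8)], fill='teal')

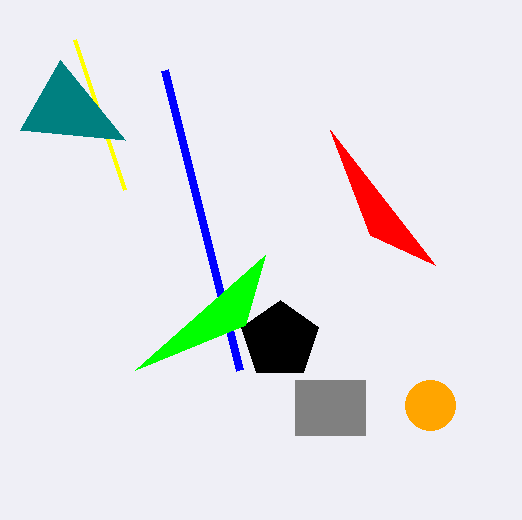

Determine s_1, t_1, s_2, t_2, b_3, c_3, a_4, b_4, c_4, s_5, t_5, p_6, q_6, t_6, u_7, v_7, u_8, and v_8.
s_1 = 75; t_1 = 40; s_2 = 330; t_2 = 130; b_3 = 405; c_3 = 25; a_4 = 280; b_4 = 340; c_4 = 40; s_5 = 165; t_5 = 70; p_6 = 295; q_6 = 380; t_6 = 435; u_7 = 135; v_7 = 370; u_8 = 20; v_8 = 130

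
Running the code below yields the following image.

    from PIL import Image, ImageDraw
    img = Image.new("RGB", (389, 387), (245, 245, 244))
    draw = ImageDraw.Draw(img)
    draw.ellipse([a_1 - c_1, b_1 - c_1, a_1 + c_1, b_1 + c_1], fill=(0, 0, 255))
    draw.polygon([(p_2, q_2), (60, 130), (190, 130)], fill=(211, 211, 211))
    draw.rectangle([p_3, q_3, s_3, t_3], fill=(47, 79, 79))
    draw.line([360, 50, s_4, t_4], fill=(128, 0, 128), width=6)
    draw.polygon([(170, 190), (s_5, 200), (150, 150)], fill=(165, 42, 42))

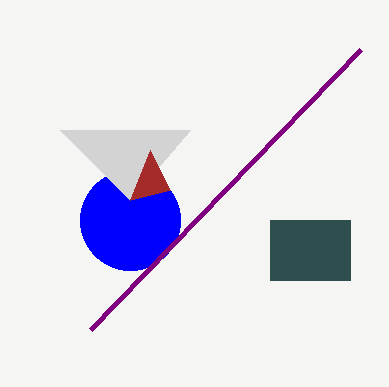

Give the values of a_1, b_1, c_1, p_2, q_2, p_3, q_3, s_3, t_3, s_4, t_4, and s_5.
a_1 = 130, b_1 = 220, c_1 = 50, p_2 = 130, q_2 = 200, p_3 = 270, q_3 = 220, s_3 = 350, t_3 = 280, s_4 = 90, t_4 = 330, s_5 = 130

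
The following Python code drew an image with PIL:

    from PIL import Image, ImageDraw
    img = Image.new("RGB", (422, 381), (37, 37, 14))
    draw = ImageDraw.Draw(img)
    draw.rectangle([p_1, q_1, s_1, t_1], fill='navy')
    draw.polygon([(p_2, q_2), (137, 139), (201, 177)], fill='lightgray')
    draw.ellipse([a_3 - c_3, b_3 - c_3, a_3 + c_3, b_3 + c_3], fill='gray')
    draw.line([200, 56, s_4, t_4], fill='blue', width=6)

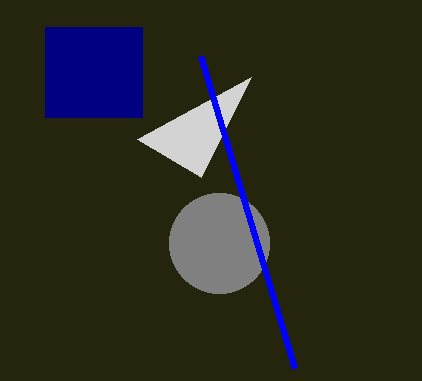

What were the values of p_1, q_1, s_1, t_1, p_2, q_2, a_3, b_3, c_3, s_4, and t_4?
p_1 = 45; q_1 = 27; s_1 = 142; t_1 = 117; p_2 = 251; q_2 = 77; a_3 = 219; b_3 = 243; c_3 = 50; s_4 = 294; t_4 = 368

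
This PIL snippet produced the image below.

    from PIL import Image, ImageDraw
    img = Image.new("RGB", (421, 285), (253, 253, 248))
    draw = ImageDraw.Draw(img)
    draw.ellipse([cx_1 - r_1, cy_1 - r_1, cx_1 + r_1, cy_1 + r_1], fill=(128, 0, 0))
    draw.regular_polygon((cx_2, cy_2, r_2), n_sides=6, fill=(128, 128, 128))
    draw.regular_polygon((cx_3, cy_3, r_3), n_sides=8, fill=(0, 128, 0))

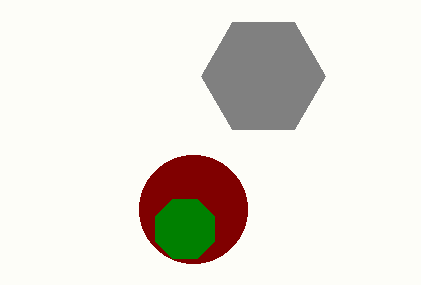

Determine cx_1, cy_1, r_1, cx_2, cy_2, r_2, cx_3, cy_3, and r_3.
cx_1 = 193
cy_1 = 209
r_1 = 54
cx_2 = 263
cy_2 = 76
r_2 = 62
cx_3 = 185
cy_3 = 229
r_3 = 32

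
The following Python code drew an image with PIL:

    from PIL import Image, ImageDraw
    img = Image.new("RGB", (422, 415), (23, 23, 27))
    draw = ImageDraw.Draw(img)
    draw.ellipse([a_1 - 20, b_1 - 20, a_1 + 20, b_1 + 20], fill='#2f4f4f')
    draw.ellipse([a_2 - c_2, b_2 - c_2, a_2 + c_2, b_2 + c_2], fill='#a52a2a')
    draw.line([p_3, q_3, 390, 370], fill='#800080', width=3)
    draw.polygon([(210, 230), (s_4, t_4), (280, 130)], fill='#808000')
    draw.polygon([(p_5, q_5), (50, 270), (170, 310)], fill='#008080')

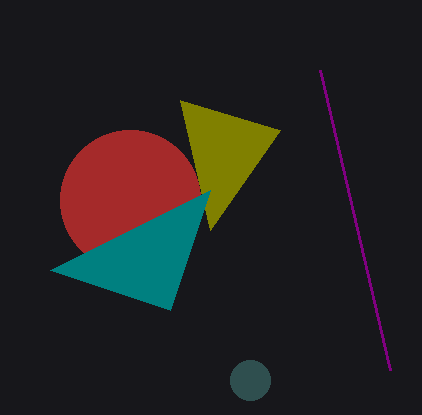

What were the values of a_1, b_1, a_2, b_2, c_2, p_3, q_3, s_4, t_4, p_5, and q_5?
a_1 = 250; b_1 = 380; a_2 = 130; b_2 = 200; c_2 = 70; p_3 = 320; q_3 = 70; s_4 = 180; t_4 = 100; p_5 = 210; q_5 = 190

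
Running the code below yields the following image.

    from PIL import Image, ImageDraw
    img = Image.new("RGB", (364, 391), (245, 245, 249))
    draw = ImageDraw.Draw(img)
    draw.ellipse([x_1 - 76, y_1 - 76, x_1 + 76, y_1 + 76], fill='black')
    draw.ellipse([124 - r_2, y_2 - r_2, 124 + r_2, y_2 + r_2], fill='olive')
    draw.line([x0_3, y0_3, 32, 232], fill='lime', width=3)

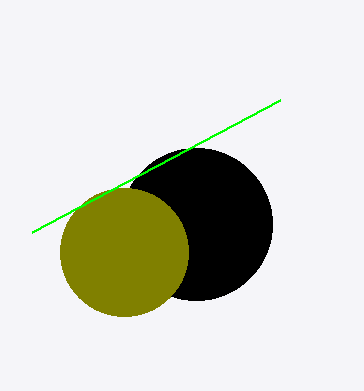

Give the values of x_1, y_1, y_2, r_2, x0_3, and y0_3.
x_1 = 196
y_1 = 224
y_2 = 252
r_2 = 64
x0_3 = 280
y0_3 = 100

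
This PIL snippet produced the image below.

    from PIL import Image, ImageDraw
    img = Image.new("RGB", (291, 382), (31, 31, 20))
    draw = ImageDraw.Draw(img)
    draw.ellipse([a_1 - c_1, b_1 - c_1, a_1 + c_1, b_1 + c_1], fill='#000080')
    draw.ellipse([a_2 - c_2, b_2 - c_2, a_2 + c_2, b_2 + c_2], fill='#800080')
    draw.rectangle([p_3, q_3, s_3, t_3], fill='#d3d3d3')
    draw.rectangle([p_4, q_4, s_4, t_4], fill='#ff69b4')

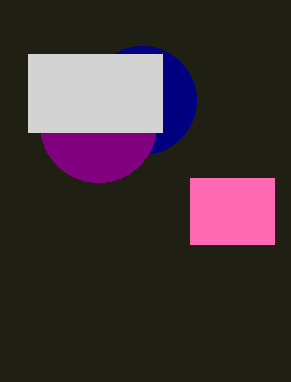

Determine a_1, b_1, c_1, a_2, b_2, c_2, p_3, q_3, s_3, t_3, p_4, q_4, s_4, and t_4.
a_1 = 142, b_1 = 100, c_1 = 54, a_2 = 98, b_2 = 124, c_2 = 58, p_3 = 28, q_3 = 54, s_3 = 162, t_3 = 132, p_4 = 190, q_4 = 178, s_4 = 274, t_4 = 244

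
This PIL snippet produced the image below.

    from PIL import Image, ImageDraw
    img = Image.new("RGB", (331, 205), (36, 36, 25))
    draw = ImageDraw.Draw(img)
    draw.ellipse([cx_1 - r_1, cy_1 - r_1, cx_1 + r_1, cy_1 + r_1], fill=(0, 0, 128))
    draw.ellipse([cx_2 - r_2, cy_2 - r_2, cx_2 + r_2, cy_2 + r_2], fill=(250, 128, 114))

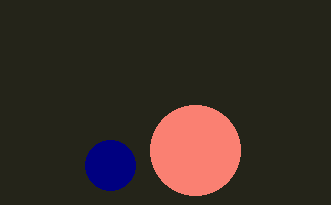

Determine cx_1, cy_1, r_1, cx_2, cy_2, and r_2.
cx_1 = 110
cy_1 = 165
r_1 = 25
cx_2 = 195
cy_2 = 150
r_2 = 45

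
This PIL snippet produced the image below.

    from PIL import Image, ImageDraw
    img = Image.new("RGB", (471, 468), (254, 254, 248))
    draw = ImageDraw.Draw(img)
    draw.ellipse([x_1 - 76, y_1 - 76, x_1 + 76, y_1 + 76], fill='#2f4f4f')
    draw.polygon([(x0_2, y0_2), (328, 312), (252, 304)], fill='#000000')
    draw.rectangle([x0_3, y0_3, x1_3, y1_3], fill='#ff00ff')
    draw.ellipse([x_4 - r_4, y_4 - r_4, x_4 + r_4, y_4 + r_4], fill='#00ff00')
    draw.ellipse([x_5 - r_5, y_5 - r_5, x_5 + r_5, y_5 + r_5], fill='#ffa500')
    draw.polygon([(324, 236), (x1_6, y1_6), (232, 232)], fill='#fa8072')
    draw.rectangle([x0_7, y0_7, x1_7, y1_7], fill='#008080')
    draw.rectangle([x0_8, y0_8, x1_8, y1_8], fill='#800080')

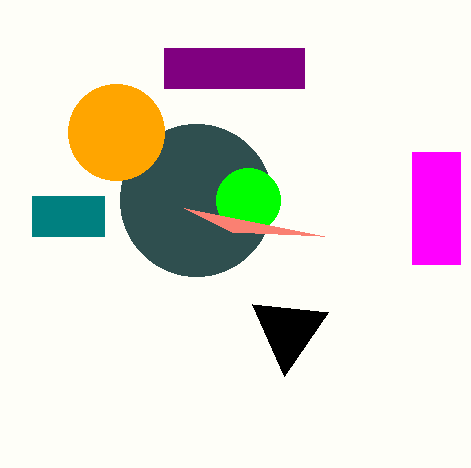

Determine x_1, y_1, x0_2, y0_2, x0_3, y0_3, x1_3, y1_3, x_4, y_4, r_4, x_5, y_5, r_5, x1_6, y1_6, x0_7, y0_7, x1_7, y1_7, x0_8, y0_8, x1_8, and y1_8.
x_1 = 196; y_1 = 200; x0_2 = 284; y0_2 = 376; x0_3 = 412; y0_3 = 152; x1_3 = 460; y1_3 = 264; x_4 = 248; y_4 = 200; r_4 = 32; x_5 = 116; y_5 = 132; r_5 = 48; x1_6 = 184; y1_6 = 208; x0_7 = 32; y0_7 = 196; x1_7 = 104; y1_7 = 236; x0_8 = 164; y0_8 = 48; x1_8 = 304; y1_8 = 88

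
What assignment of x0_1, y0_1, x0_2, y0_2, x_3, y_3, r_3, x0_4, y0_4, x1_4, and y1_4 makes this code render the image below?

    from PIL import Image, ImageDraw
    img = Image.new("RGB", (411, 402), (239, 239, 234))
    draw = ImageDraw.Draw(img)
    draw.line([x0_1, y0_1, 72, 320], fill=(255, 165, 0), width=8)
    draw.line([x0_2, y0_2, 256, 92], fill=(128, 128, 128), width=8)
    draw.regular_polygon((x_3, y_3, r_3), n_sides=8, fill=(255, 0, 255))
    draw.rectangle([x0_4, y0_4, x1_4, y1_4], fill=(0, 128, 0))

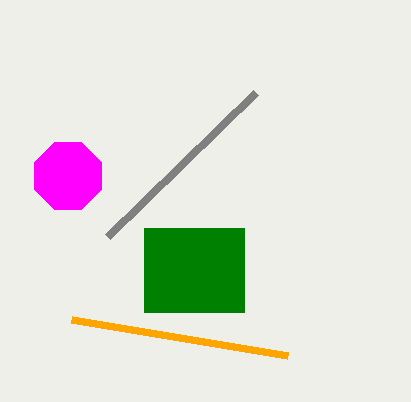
x0_1 = 288
y0_1 = 356
x0_2 = 108
y0_2 = 236
x_3 = 68
y_3 = 176
r_3 = 36
x0_4 = 144
y0_4 = 228
x1_4 = 244
y1_4 = 312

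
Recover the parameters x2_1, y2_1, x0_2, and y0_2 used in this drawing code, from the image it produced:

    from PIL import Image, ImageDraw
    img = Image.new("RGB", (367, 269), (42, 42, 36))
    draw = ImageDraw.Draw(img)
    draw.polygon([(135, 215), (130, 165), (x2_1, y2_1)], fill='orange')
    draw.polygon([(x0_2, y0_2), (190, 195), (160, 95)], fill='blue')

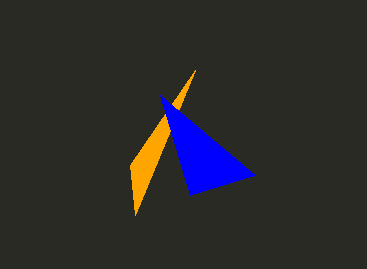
x2_1 = 195; y2_1 = 70; x0_2 = 255; y0_2 = 175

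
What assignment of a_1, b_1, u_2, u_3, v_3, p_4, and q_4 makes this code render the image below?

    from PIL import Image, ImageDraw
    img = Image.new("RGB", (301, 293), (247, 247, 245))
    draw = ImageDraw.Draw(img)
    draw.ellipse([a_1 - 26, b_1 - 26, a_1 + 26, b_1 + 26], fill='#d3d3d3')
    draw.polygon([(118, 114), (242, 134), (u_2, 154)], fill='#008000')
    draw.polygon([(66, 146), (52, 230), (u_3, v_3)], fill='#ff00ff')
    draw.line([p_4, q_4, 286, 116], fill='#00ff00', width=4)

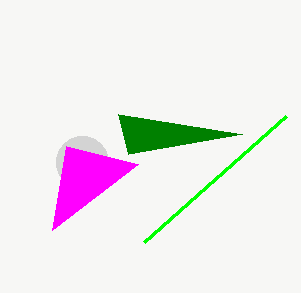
a_1 = 82
b_1 = 162
u_2 = 128
u_3 = 138
v_3 = 164
p_4 = 144
q_4 = 242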